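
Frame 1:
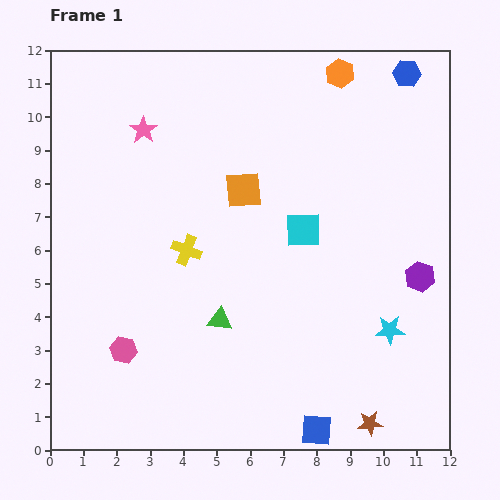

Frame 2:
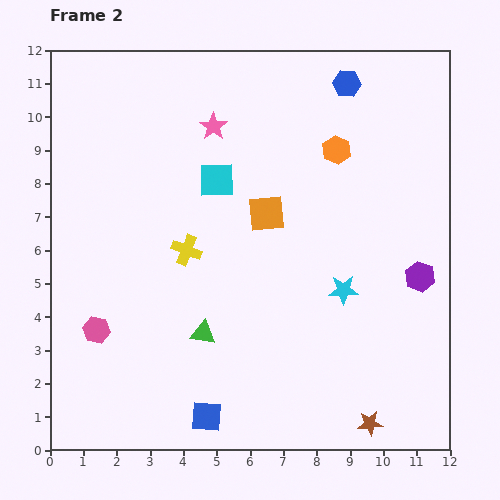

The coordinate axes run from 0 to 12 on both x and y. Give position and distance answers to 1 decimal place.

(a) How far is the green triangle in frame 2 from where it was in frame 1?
0.6

The green triangle moved from (5.1, 3.9) to (4.6, 3.5), a distance of √(0.5² + 0.4²) ≈ 0.6.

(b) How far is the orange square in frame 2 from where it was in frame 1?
1.0

The orange square moved from (5.8, 7.8) to (6.5, 7.1), a distance of √(0.7² + 0.7²) ≈ 1.0.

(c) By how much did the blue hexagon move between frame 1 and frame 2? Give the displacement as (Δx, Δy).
(-1.8, -0.3)

The blue hexagon was at (10.7, 11.3) in frame 1 and (8.9, 11.0) in frame 2.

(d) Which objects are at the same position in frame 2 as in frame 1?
the purple hexagon, the yellow cross, the brown star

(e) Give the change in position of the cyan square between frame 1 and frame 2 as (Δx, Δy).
(-2.6, 1.5)

The cyan square was at (7.6, 6.6) in frame 1 and (5.0, 8.1) in frame 2.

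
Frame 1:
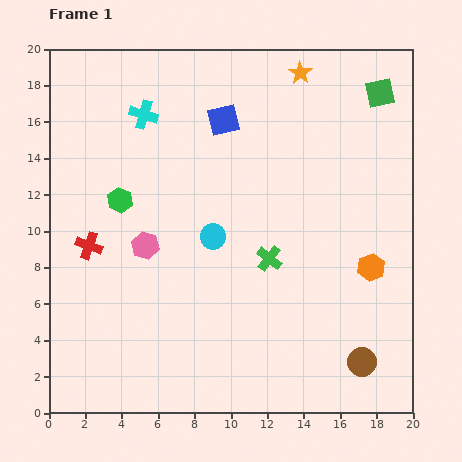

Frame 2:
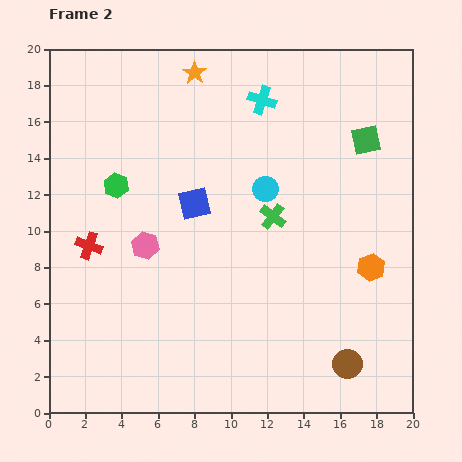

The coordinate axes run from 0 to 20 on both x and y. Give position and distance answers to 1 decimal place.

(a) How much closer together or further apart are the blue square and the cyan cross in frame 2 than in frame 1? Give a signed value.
+2.4

Distance in frame 1: 4.4. Distance in frame 2: 6.8.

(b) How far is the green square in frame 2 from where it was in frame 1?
2.7

The green square moved from (18.2, 17.6) to (17.4, 15.0), a distance of √(0.8² + 2.6²) ≈ 2.7.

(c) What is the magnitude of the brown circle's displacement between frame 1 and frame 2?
0.8

The brown circle moved from (17.2, 2.8) to (16.4, 2.7), a distance of √(0.8² + 0.1²) ≈ 0.8.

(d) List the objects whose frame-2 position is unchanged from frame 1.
the pink hexagon, the orange hexagon, the red cross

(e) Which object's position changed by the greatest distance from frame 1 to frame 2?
the cyan cross

(moved 6.5; next 5.8)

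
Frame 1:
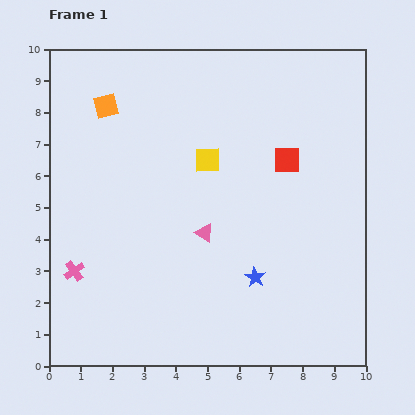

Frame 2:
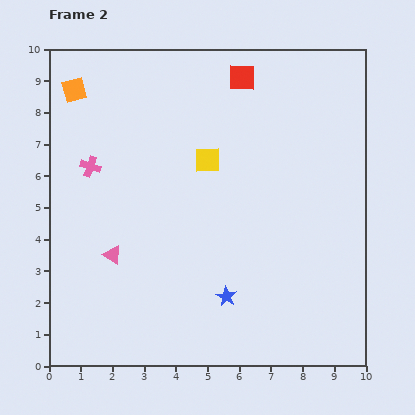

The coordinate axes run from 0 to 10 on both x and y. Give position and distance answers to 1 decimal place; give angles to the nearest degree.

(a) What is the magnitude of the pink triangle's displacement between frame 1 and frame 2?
3.0

The pink triangle moved from (4.9, 4.2) to (2.0, 3.5), a distance of √(2.9² + 0.7²) ≈ 3.0.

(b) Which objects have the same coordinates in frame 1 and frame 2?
the yellow square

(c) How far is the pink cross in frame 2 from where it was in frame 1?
3.3

The pink cross moved from (0.8, 3.0) to (1.3, 6.3), a distance of √(0.5² + 3.3²) ≈ 3.3.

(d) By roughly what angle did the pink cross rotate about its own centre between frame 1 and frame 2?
36° counter-clockwise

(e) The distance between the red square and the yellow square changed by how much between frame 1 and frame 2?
+0.3

Distance in frame 1: 2.5. Distance in frame 2: 2.8.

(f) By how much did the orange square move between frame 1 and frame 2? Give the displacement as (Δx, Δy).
(-1.0, 0.5)

The orange square was at (1.8, 8.2) in frame 1 and (0.8, 8.7) in frame 2.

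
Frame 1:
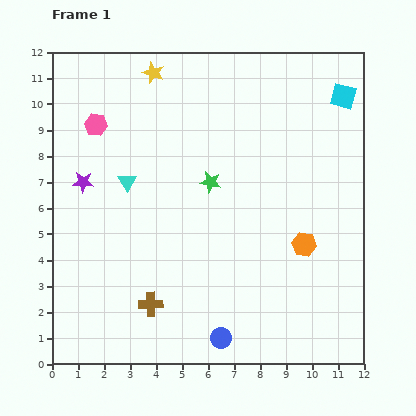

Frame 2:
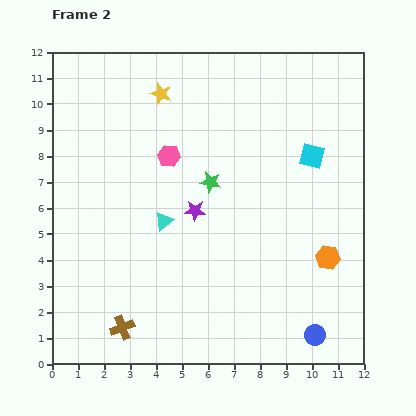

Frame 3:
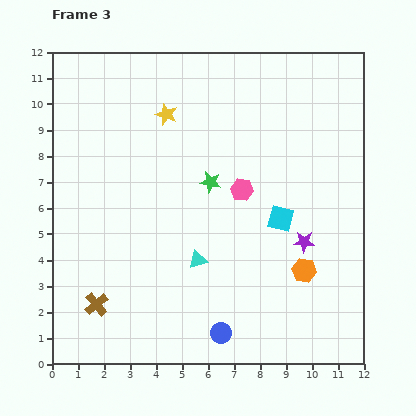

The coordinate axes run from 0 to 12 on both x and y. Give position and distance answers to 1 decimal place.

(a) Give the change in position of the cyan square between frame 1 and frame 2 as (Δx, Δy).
(-1.2, -2.3)

The cyan square was at (11.2, 10.3) in frame 1 and (10.0, 8.0) in frame 2.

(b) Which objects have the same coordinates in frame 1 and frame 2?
the green star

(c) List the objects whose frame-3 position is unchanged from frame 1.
the green star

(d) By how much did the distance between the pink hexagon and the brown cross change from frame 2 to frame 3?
+0.3

Distance in frame 2: 6.8. Distance in frame 3: 7.1.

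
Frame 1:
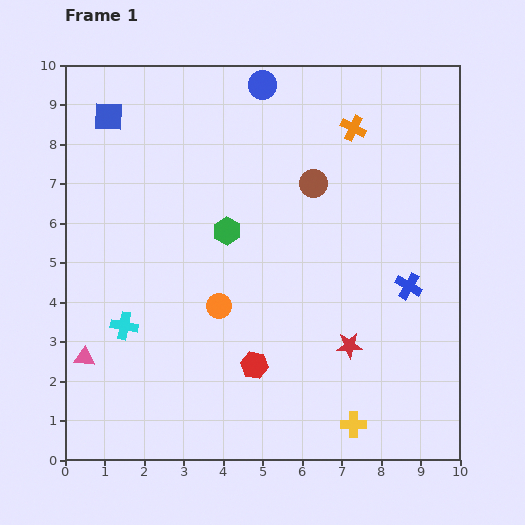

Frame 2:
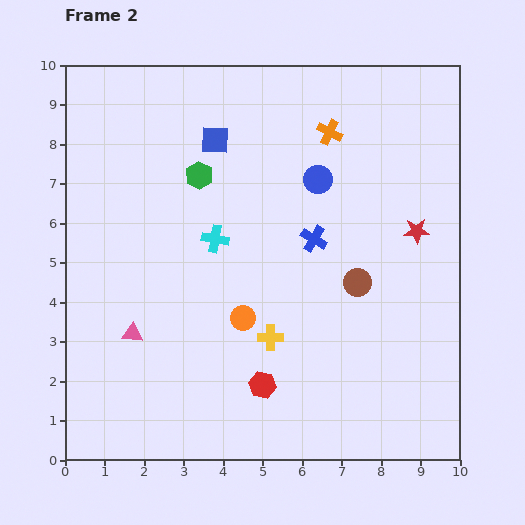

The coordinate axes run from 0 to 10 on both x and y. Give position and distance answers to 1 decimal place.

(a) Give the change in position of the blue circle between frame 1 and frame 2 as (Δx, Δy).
(1.4, -2.4)

The blue circle was at (5.0, 9.5) in frame 1 and (6.4, 7.1) in frame 2.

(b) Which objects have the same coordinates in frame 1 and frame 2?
none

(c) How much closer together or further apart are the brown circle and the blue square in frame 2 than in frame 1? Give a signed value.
-0.4

Distance in frame 1: 5.5. Distance in frame 2: 5.1.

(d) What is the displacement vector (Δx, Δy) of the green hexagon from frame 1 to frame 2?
(-0.7, 1.4)

The green hexagon was at (4.1, 5.8) in frame 1 and (3.4, 7.2) in frame 2.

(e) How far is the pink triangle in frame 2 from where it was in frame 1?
1.3

The pink triangle moved from (0.5, 2.6) to (1.7, 3.2), a distance of √(1.2² + 0.6²) ≈ 1.3.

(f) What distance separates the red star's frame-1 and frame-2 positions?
3.4

The red star moved from (7.2, 2.9) to (8.9, 5.8), a distance of √(1.7² + 2.9²) ≈ 3.4.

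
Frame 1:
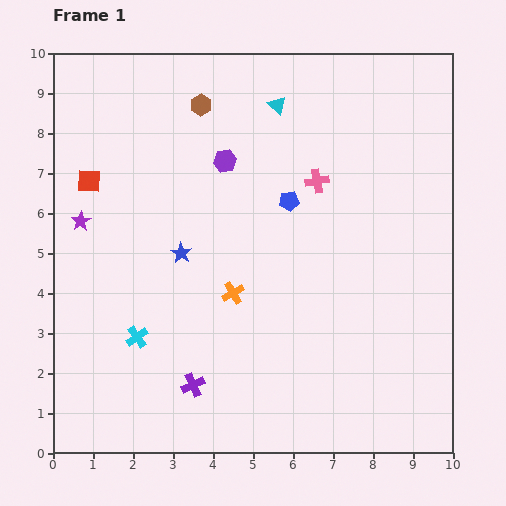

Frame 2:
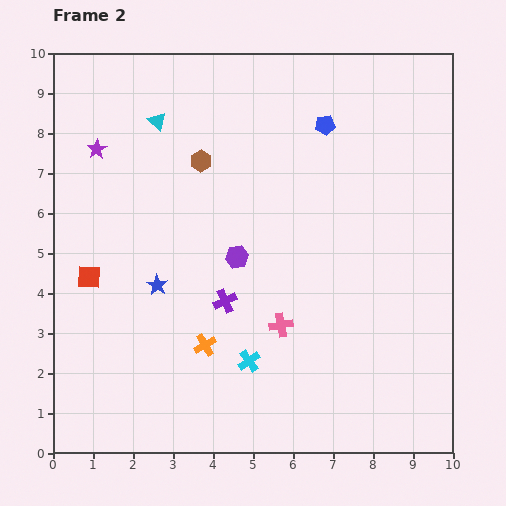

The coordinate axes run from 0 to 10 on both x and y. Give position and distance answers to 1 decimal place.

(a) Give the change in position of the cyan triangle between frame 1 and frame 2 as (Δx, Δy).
(-3.0, -0.4)

The cyan triangle was at (5.6, 8.7) in frame 1 and (2.6, 8.3) in frame 2.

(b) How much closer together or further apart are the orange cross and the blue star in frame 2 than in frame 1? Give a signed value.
+0.3

Distance in frame 1: 1.6. Distance in frame 2: 1.9.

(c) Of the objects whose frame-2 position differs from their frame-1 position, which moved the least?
the blue star

(moved 1.0)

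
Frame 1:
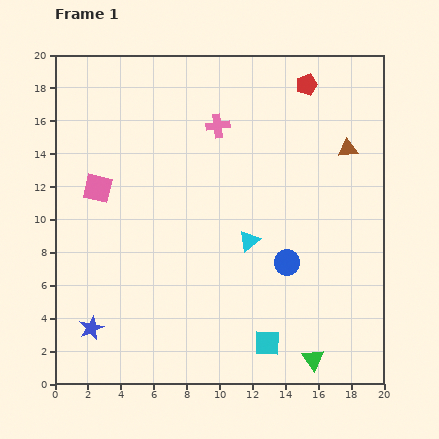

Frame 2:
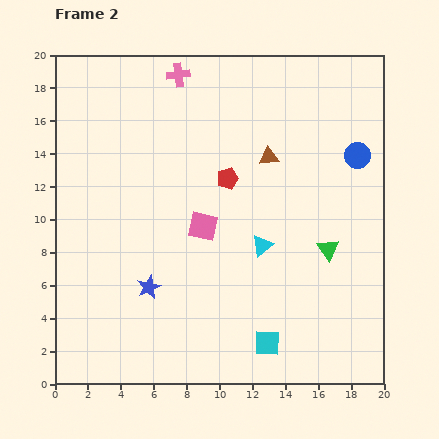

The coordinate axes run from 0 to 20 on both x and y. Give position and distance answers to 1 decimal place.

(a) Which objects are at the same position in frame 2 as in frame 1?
the cyan square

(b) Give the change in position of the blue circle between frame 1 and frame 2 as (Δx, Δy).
(4.3, 6.5)

The blue circle was at (14.1, 7.4) in frame 1 and (18.4, 13.9) in frame 2.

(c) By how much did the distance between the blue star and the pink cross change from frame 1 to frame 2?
-1.5

Distance in frame 1: 14.5. Distance in frame 2: 13.0.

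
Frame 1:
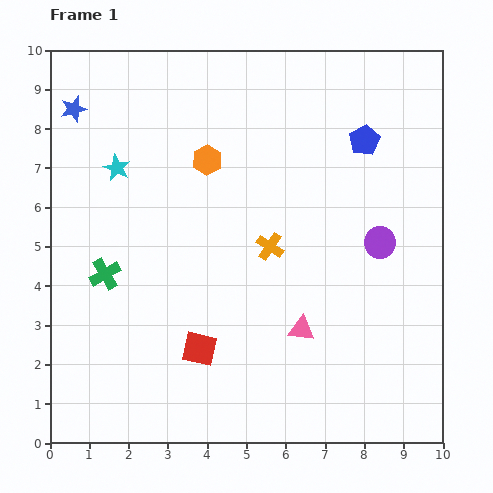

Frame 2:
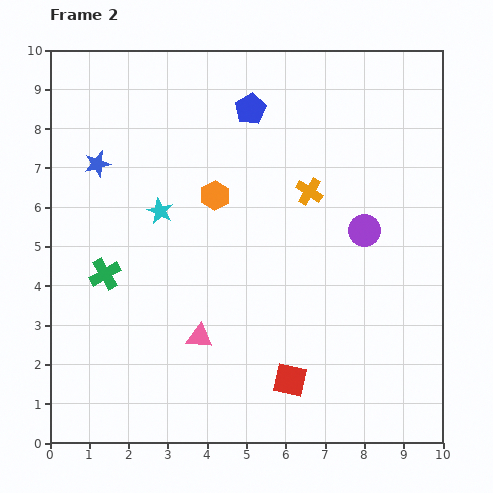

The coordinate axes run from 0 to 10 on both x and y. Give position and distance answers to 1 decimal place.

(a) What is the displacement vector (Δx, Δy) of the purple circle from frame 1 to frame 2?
(-0.4, 0.3)

The purple circle was at (8.4, 5.1) in frame 1 and (8.0, 5.4) in frame 2.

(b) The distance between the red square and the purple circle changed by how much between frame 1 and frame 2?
-1.1

Distance in frame 1: 5.3. Distance in frame 2: 4.2.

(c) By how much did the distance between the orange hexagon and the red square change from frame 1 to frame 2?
+0.3

Distance in frame 1: 4.8. Distance in frame 2: 5.1.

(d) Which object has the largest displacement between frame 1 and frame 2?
the blue pentagon

(moved 3.0; next 2.6)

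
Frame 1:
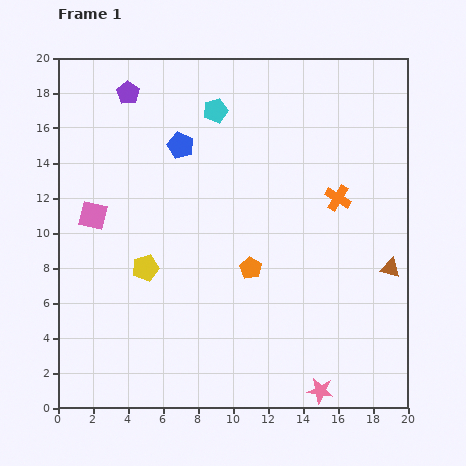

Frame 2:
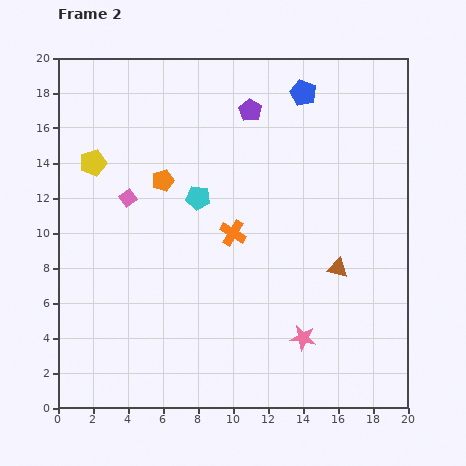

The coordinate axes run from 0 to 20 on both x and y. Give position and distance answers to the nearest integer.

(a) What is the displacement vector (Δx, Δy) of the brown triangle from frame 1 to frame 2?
(-3, 0)

The brown triangle was at (19, 8) in frame 1 and (16, 8) in frame 2.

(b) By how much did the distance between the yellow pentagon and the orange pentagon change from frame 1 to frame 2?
-2

Distance in frame 1: 6. Distance in frame 2: 4.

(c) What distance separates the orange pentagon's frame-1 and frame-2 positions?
7

The orange pentagon moved from (11, 8) to (6, 13), a distance of √(5² + 5²) ≈ 7.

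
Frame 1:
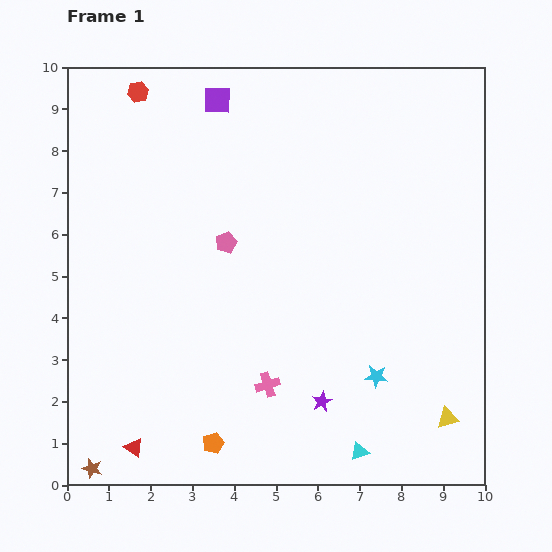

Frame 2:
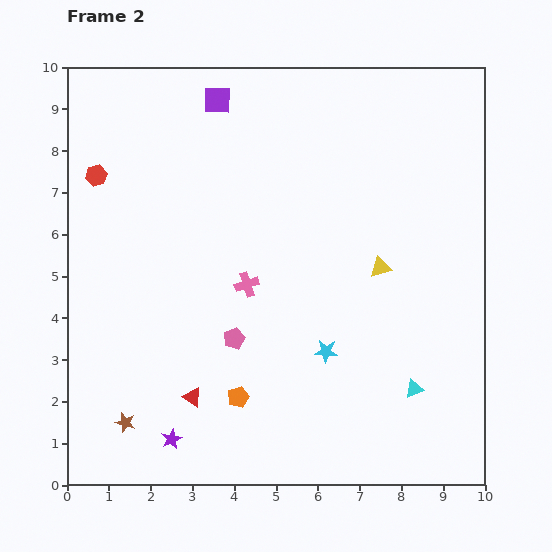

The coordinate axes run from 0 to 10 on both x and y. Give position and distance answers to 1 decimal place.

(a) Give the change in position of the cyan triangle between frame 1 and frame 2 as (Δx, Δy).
(1.3, 1.5)

The cyan triangle was at (7.0, 0.8) in frame 1 and (8.3, 2.3) in frame 2.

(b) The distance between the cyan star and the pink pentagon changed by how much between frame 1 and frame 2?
-2.6

Distance in frame 1: 4.8. Distance in frame 2: 2.2.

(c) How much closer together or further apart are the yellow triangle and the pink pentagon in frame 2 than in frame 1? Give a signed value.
-2.9

Distance in frame 1: 6.8. Distance in frame 2: 3.9.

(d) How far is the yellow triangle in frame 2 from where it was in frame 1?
3.9

The yellow triangle moved from (9.1, 1.6) to (7.5, 5.2), a distance of √(1.6² + 3.6²) ≈ 3.9.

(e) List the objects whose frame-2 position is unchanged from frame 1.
the purple square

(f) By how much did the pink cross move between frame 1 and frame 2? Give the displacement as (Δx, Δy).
(-0.5, 2.4)

The pink cross was at (4.8, 2.4) in frame 1 and (4.3, 4.8) in frame 2.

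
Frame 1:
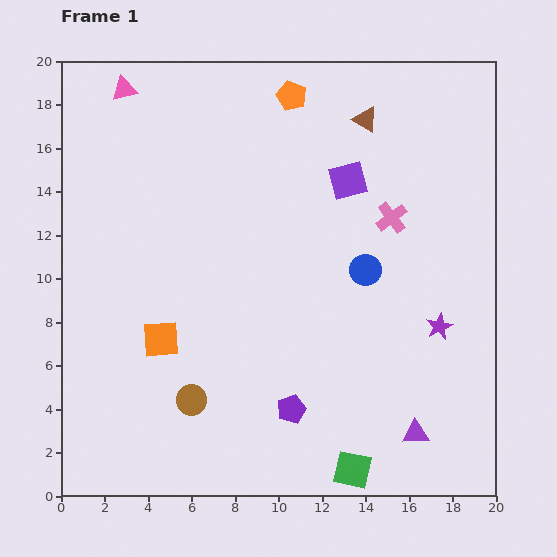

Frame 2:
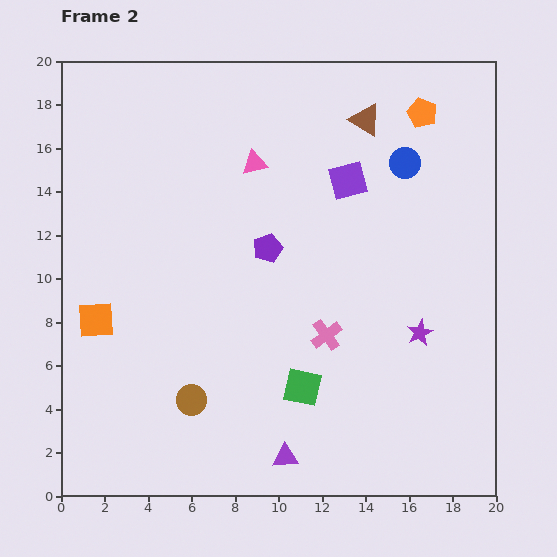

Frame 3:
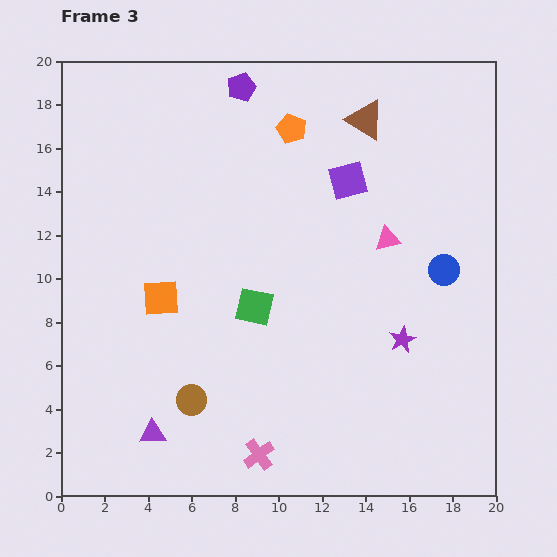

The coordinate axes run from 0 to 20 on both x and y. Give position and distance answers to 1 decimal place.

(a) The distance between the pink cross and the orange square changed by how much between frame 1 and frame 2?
-1.4

Distance in frame 1: 12.0. Distance in frame 2: 10.6.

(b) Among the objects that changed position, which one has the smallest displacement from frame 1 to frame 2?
the purple star

(moved 0.9)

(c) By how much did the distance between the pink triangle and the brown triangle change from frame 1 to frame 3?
-5.6

Distance in frame 1: 11.2. Distance in frame 3: 5.6.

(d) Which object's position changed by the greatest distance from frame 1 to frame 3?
the purple pentagon

(moved 15.0; next 13.9)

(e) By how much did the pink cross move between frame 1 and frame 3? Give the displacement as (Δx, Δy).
(-6.1, -10.9)

The pink cross was at (15.2, 12.8) in frame 1 and (9.1, 1.9) in frame 3.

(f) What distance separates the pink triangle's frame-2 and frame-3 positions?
7.0

The pink triangle moved from (8.9, 15.3) to (15.0, 11.8), a distance of √(6.1² + 3.5²) ≈ 7.0.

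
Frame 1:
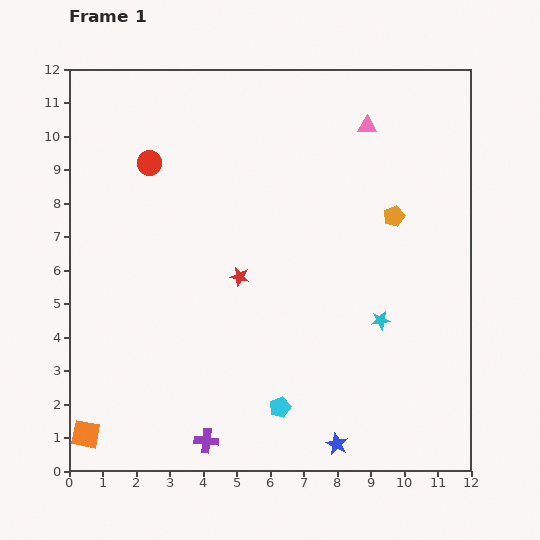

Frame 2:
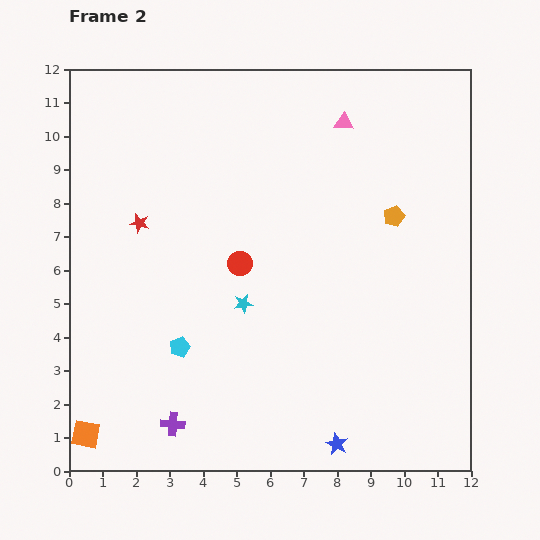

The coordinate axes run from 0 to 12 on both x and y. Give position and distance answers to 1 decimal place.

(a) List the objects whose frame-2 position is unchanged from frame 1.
the orange pentagon, the blue star, the orange square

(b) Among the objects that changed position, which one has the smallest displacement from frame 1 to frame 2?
the pink triangle

(moved 0.7)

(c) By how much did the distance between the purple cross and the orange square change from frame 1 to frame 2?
-1.0

Distance in frame 1: 3.6. Distance in frame 2: 2.6.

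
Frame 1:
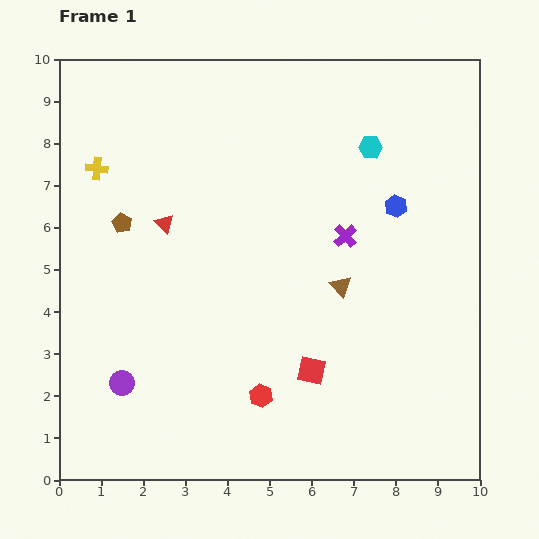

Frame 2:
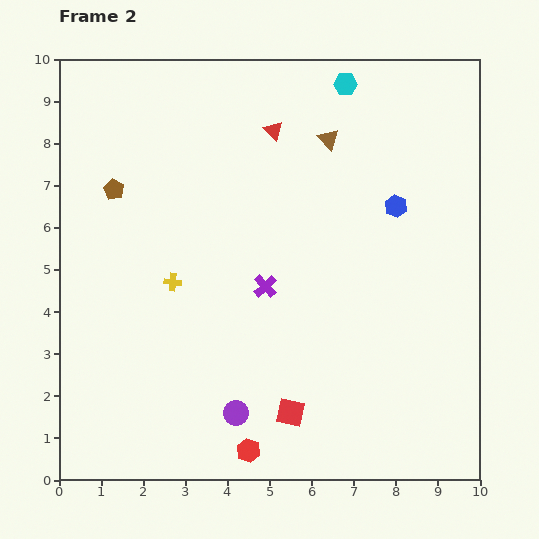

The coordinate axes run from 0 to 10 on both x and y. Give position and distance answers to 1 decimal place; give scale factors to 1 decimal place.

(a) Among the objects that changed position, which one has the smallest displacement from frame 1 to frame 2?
the brown pentagon

(moved 0.8)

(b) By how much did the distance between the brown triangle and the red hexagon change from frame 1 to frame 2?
+4.4

Distance in frame 1: 3.2. Distance in frame 2: 7.6.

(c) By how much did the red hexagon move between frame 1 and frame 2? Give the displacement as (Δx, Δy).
(-0.3, -1.3)

The red hexagon was at (4.8, 2.0) in frame 1 and (4.5, 0.7) in frame 2.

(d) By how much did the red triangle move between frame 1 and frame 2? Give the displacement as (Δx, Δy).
(2.6, 2.2)

The red triangle was at (2.5, 6.1) in frame 1 and (5.1, 8.3) in frame 2.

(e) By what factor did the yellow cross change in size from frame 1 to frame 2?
0.8×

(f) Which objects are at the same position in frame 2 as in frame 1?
the blue hexagon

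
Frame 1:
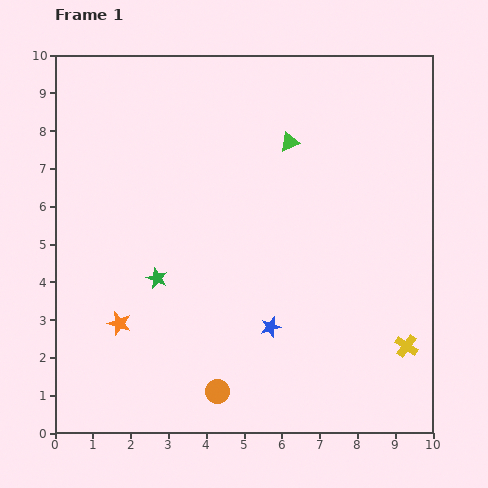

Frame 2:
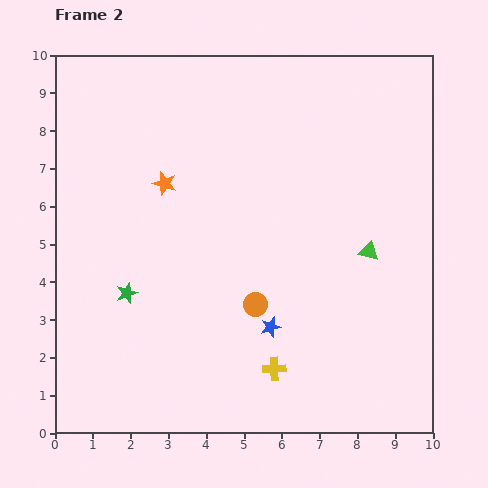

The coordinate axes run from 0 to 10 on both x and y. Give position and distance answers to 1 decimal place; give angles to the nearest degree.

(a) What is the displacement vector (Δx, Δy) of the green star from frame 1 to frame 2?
(-0.8, -0.4)

The green star was at (2.7, 4.1) in frame 1 and (1.9, 3.7) in frame 2.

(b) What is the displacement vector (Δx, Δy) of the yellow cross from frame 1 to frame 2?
(-3.5, -0.6)

The yellow cross was at (9.3, 2.3) in frame 1 and (5.8, 1.7) in frame 2.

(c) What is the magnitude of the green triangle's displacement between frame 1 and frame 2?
3.6

The green triangle moved from (6.2, 7.7) to (8.3, 4.8), a distance of √(2.1² + 2.9²) ≈ 3.6.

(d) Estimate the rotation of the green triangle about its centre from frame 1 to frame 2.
35° clockwise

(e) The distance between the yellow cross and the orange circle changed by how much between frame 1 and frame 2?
-3.3

Distance in frame 1: 5.1. Distance in frame 2: 1.8.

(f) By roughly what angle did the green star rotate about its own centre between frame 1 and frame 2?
30° clockwise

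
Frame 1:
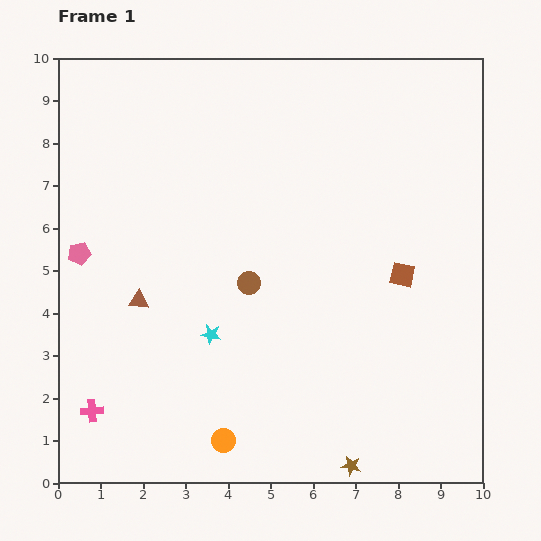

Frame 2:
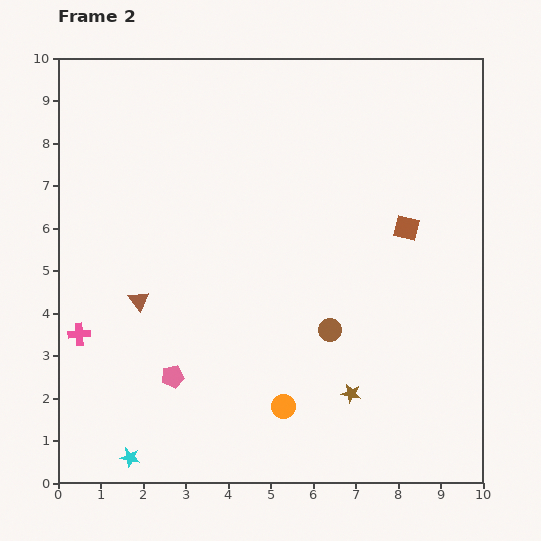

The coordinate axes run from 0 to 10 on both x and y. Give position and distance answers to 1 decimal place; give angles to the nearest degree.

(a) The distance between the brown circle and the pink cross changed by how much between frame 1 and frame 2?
+1.1

Distance in frame 1: 4.8. Distance in frame 2: 5.9.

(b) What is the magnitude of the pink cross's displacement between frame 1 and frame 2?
1.8

The pink cross moved from (0.8, 1.7) to (0.5, 3.5), a distance of √(0.3² + 1.8²) ≈ 1.8.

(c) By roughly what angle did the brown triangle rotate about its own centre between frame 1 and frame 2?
49° clockwise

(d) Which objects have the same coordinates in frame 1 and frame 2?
the brown triangle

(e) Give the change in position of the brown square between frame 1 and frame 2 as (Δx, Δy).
(0.1, 1.1)

The brown square was at (8.1, 4.9) in frame 1 and (8.2, 6.0) in frame 2.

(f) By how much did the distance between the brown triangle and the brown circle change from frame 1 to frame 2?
+2.0

Distance in frame 1: 2.6. Distance in frame 2: 4.6.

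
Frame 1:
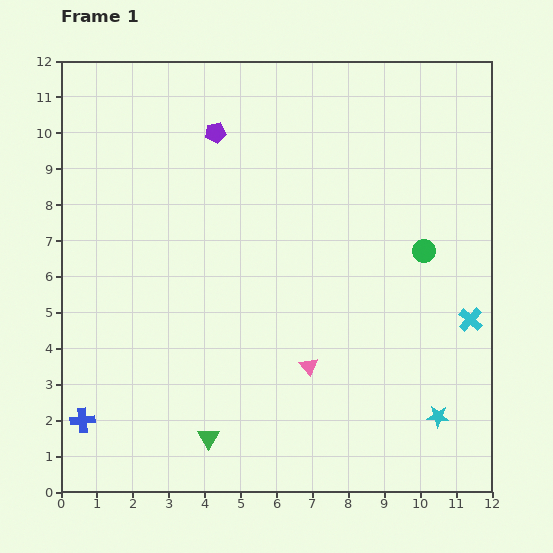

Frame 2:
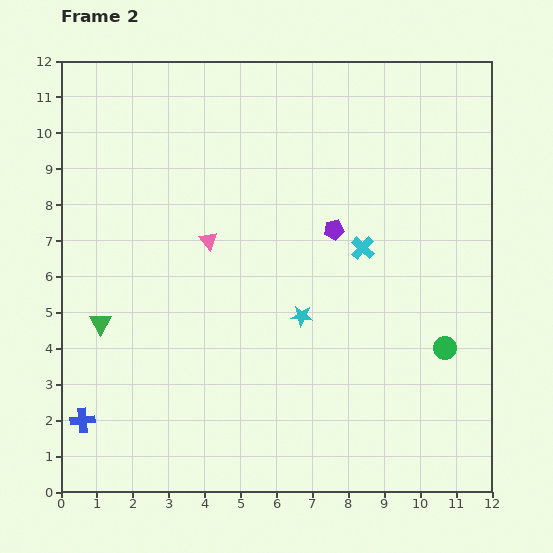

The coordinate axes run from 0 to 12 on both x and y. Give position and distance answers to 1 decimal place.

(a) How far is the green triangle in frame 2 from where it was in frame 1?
4.4

The green triangle moved from (4.1, 1.5) to (1.1, 4.7), a distance of √(3.0² + 3.2²) ≈ 4.4.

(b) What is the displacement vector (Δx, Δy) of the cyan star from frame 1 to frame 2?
(-3.8, 2.8)

The cyan star was at (10.5, 2.1) in frame 1 and (6.7, 4.9) in frame 2.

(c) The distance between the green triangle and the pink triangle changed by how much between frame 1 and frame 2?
+0.4

Distance in frame 1: 3.4. Distance in frame 2: 3.8.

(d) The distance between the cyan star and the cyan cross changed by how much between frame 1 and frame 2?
-0.3

Distance in frame 1: 2.8. Distance in frame 2: 2.5.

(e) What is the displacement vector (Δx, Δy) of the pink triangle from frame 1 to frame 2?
(-2.8, 3.5)

The pink triangle was at (6.9, 3.5) in frame 1 and (4.1, 7.0) in frame 2.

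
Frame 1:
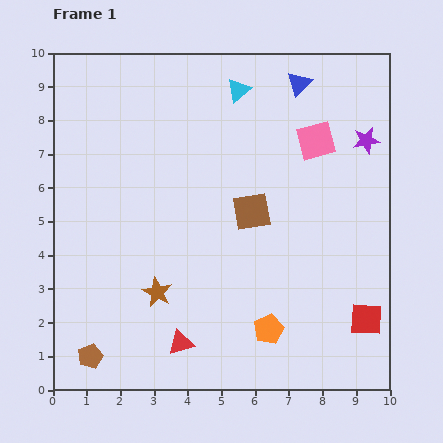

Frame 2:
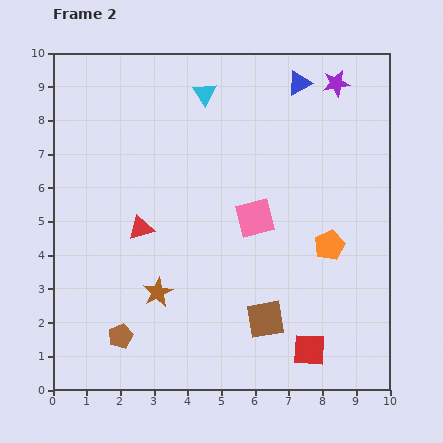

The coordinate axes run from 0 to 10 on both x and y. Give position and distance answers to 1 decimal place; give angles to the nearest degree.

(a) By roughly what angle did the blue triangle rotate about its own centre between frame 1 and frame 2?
19° clockwise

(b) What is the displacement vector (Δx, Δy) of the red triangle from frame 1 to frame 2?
(-1.2, 3.4)

The red triangle was at (3.8, 1.4) in frame 1 and (2.6, 4.8) in frame 2.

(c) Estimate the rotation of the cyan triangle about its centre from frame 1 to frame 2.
22° counter-clockwise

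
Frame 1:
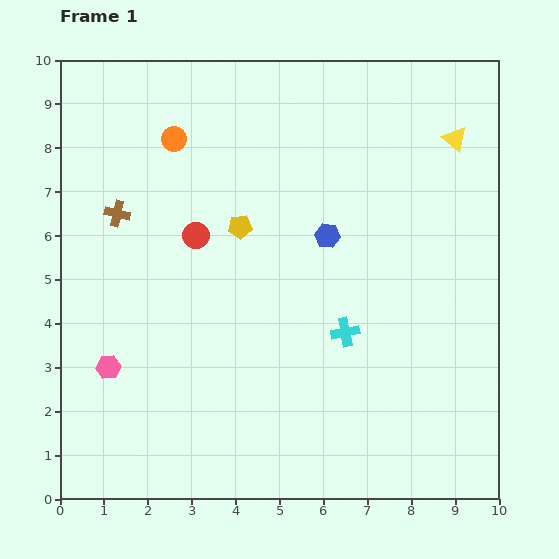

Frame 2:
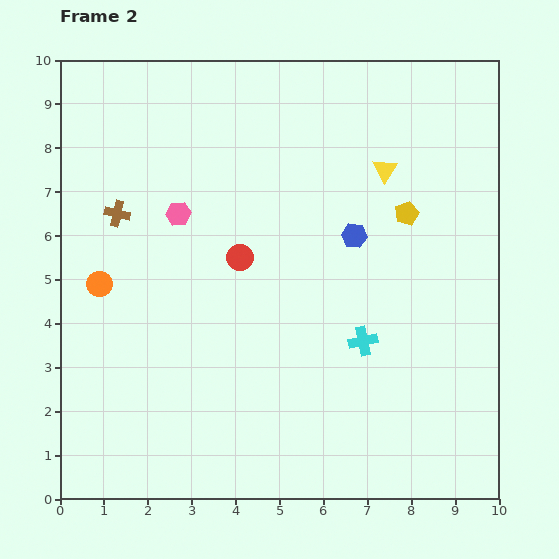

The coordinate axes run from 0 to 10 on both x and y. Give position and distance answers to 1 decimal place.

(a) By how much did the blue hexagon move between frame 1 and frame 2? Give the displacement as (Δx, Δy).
(0.6, 0.0)

The blue hexagon was at (6.1, 6.0) in frame 1 and (6.7, 6.0) in frame 2.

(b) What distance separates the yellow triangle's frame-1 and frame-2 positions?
1.7

The yellow triangle moved from (9.0, 8.2) to (7.4, 7.5), a distance of √(1.6² + 0.7²) ≈ 1.7.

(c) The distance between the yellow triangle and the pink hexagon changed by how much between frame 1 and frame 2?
-4.7

Distance in frame 1: 9.5. Distance in frame 2: 4.8.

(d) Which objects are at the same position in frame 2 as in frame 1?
the brown cross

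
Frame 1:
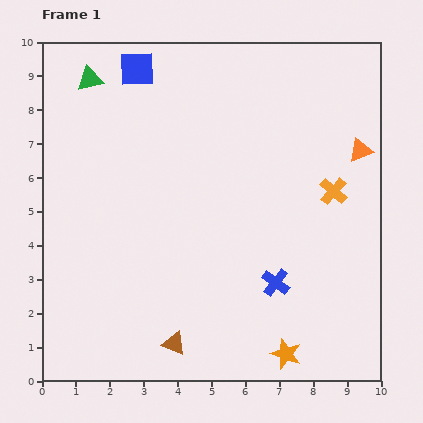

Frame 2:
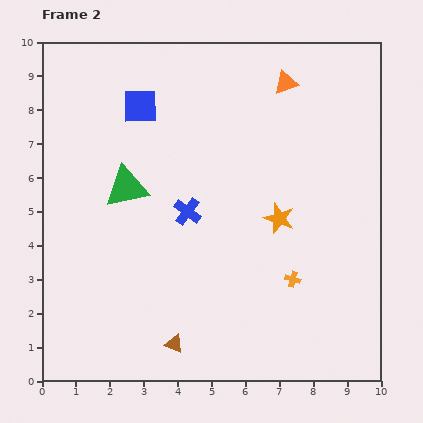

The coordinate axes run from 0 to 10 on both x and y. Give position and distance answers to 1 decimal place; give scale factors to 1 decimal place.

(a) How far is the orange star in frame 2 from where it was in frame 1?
4.0

The orange star moved from (7.2, 0.8) to (7.0, 4.8), a distance of √(0.2² + 4.0²) ≈ 4.0.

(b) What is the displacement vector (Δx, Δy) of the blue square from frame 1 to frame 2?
(0.1, -1.1)

The blue square was at (2.8, 9.2) in frame 1 and (2.9, 8.1) in frame 2.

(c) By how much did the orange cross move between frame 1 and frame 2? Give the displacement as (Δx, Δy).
(-1.2, -2.6)

The orange cross was at (8.6, 5.6) in frame 1 and (7.4, 3.0) in frame 2.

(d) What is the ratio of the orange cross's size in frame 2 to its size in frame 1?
0.6×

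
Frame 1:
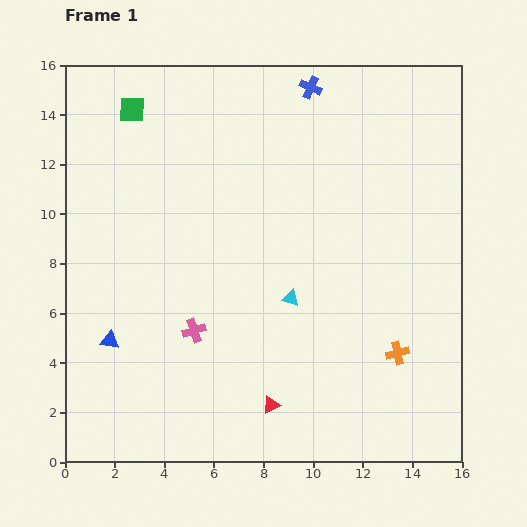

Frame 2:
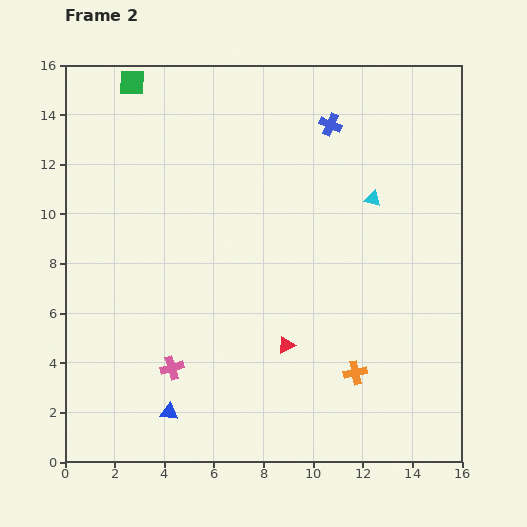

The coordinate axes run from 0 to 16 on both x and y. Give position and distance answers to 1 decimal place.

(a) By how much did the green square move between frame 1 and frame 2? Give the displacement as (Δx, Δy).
(0.0, 1.1)

The green square was at (2.7, 14.2) in frame 1 and (2.7, 15.3) in frame 2.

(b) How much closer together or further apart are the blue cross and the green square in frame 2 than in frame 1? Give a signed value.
+0.9

Distance in frame 1: 7.3. Distance in frame 2: 8.2.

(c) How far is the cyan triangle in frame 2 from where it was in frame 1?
5.2

The cyan triangle moved from (9.1, 6.6) to (12.4, 10.6), a distance of √(3.3² + 4.0²) ≈ 5.2.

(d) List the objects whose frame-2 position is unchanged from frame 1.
none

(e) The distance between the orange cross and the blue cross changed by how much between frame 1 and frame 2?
-1.3

Distance in frame 1: 11.3. Distance in frame 2: 10.0.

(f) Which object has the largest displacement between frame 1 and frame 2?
the cyan triangle

(moved 5.2; next 3.8)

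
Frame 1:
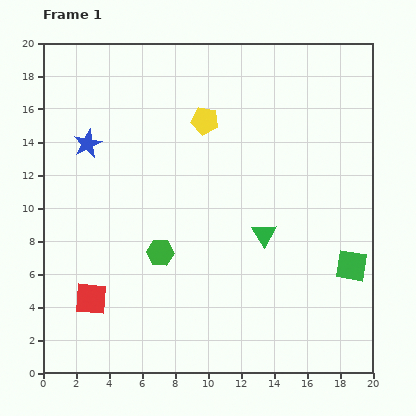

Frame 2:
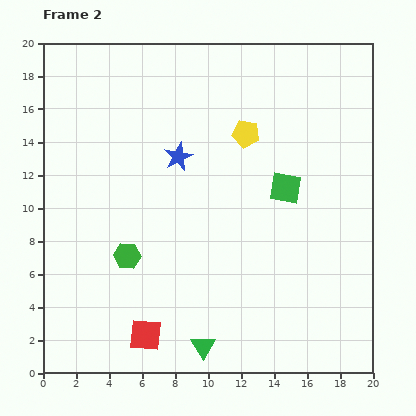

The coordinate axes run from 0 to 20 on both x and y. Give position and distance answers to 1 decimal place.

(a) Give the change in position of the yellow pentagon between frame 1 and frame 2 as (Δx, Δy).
(2.5, -0.8)

The yellow pentagon was at (9.8, 15.3) in frame 1 and (12.3, 14.5) in frame 2.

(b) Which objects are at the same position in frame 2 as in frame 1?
none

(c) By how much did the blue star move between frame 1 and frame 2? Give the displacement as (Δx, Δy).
(5.5, -0.8)

The blue star was at (2.7, 13.9) in frame 1 and (8.2, 13.1) in frame 2.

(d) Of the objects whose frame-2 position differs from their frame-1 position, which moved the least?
the green hexagon

(moved 2.0)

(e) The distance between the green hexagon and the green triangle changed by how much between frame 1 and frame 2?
+0.8

Distance in frame 1: 6.4. Distance in frame 2: 7.2.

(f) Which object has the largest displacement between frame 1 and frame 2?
the green triangle

(moved 7.7; next 6.2)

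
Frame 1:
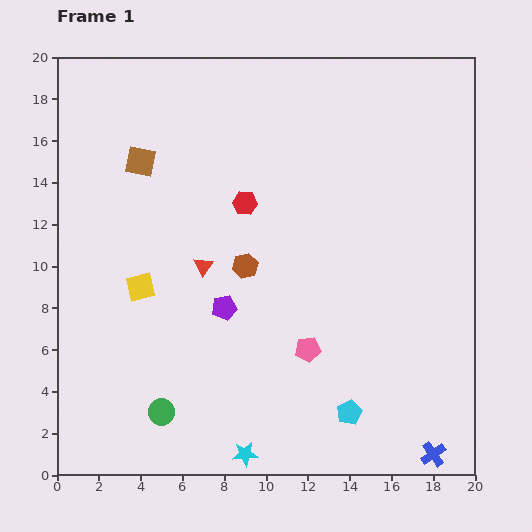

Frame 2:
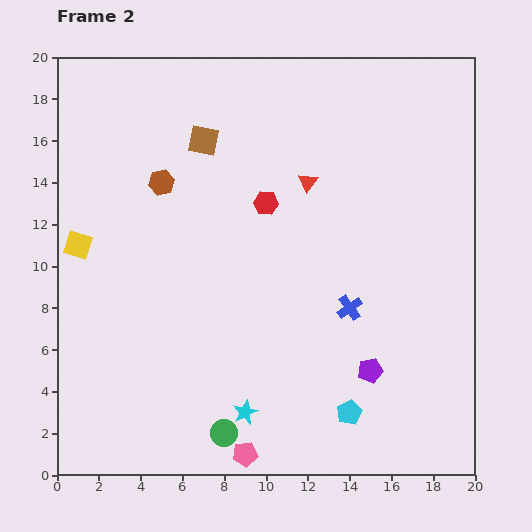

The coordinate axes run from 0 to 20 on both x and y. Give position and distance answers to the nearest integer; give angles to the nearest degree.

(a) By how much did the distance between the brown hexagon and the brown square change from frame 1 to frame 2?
-4

Distance in frame 1: 7. Distance in frame 2: 3.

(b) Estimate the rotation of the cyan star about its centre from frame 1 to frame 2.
20° counter-clockwise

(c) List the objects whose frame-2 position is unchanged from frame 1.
the cyan pentagon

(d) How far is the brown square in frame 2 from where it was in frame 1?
3

The brown square moved from (4, 15) to (7, 16), a distance of √(3² + 1²) ≈ 3.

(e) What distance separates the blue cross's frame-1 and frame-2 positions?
8

The blue cross moved from (18, 1) to (14, 8), a distance of √(4² + 7²) ≈ 8.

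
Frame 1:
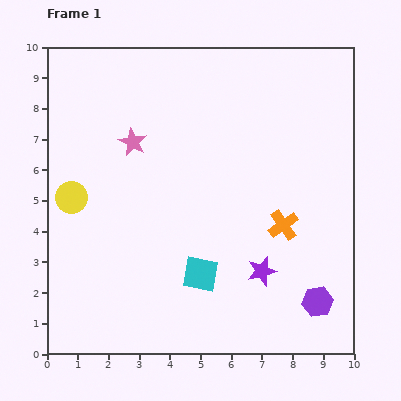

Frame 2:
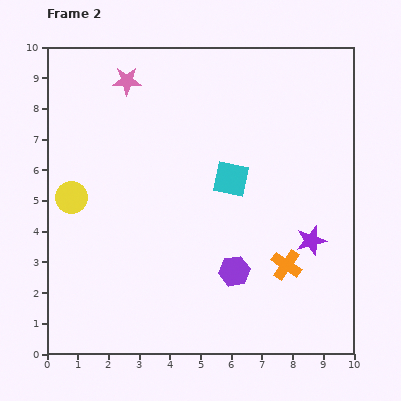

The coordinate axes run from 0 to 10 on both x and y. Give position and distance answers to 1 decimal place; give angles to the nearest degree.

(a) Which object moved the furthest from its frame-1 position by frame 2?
the cyan square

(moved 3.3; next 2.9)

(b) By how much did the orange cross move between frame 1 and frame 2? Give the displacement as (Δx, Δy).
(0.1, -1.3)

The orange cross was at (7.7, 4.2) in frame 1 and (7.8, 2.9) in frame 2.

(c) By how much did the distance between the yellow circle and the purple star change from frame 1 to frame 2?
+1.3

Distance in frame 1: 6.6. Distance in frame 2: 7.9.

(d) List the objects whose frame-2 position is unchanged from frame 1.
the yellow circle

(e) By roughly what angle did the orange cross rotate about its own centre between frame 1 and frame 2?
20° counter-clockwise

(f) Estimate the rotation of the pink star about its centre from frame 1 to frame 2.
26° counter-clockwise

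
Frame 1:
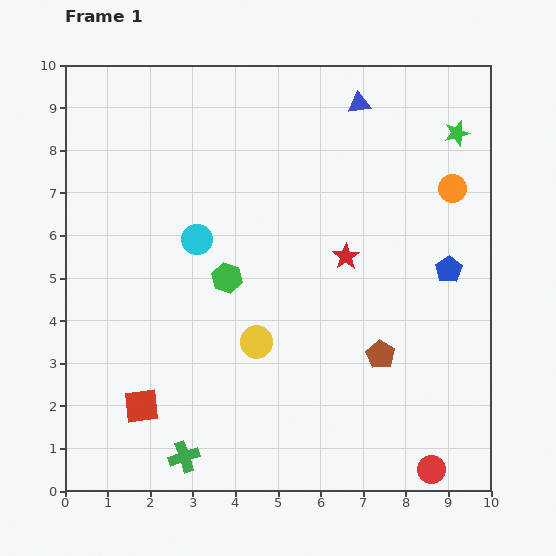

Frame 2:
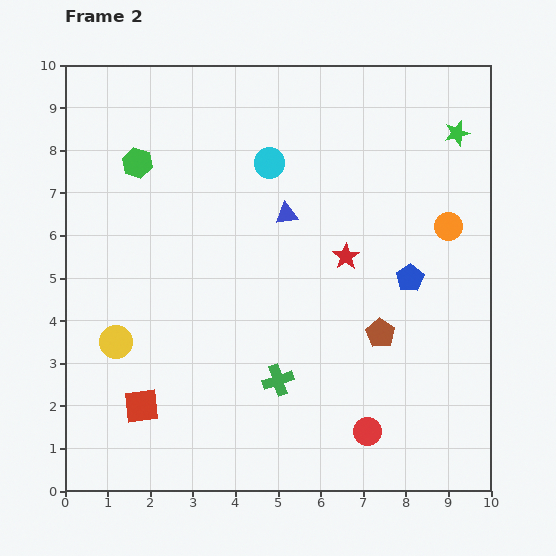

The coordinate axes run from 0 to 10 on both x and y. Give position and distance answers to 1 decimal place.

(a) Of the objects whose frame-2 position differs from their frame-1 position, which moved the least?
the brown pentagon

(moved 0.5)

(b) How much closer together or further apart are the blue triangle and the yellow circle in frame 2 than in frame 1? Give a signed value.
-1.1

Distance in frame 1: 6.1. Distance in frame 2: 5.0.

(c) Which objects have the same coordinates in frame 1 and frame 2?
the red square, the red star, the green star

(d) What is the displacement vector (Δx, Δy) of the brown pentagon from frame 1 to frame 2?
(0.0, 0.5)

The brown pentagon was at (7.4, 3.2) in frame 1 and (7.4, 3.7) in frame 2.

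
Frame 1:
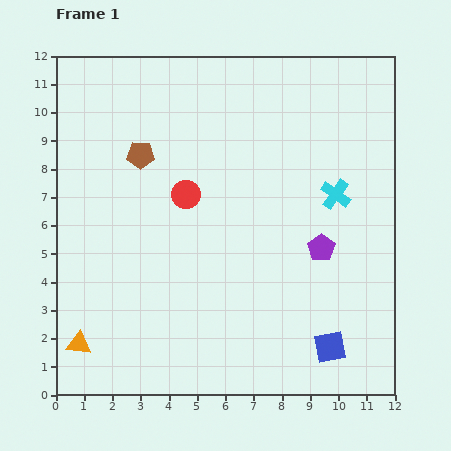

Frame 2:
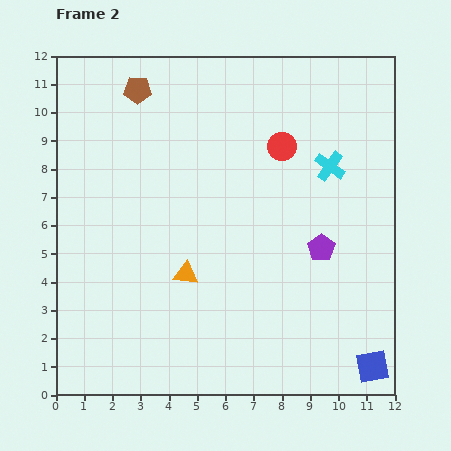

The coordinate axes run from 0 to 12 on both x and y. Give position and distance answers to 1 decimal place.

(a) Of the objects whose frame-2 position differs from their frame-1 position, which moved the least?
the cyan cross

(moved 1.0)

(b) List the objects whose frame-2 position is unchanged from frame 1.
the purple pentagon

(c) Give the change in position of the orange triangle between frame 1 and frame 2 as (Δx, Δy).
(3.8, 2.5)

The orange triangle was at (0.8, 1.8) in frame 1 and (4.6, 4.3) in frame 2.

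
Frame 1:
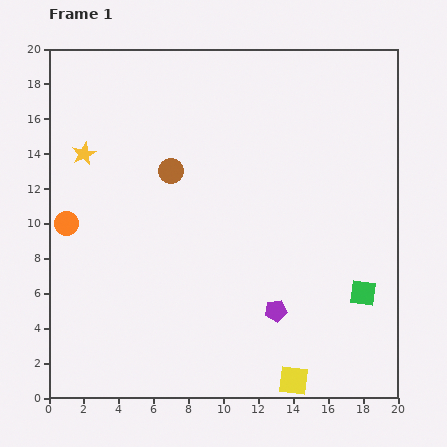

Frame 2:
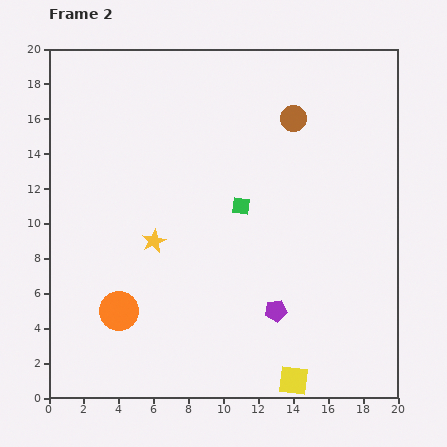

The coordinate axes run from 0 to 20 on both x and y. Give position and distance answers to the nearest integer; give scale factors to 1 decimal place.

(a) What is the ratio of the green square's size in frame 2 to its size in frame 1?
0.7×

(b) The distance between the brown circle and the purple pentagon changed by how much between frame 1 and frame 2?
+1

Distance in frame 1: 10. Distance in frame 2: 11.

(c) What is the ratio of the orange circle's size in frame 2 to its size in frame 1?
1.7×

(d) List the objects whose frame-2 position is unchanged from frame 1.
the yellow square, the purple pentagon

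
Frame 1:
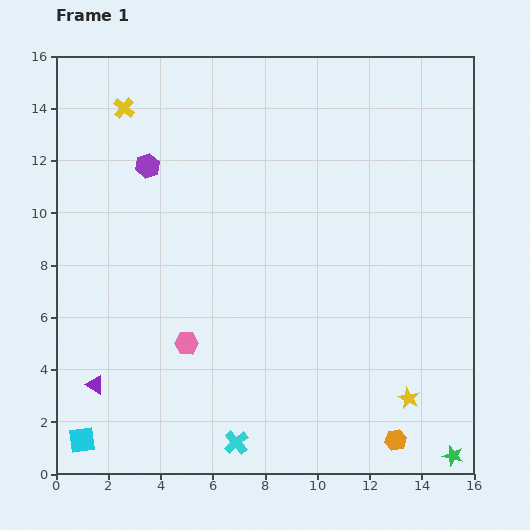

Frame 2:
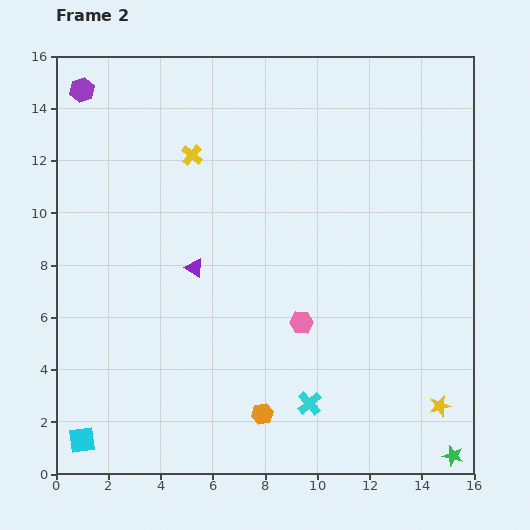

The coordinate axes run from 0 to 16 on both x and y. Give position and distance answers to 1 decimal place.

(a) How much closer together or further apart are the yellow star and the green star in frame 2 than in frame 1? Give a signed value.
-0.8

Distance in frame 1: 2.8. Distance in frame 2: 2.0.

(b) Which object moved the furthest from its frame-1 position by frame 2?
the purple triangle

(moved 5.9; next 5.2)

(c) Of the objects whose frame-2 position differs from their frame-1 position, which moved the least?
the yellow star

(moved 1.2)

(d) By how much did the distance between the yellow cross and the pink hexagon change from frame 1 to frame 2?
-1.6

Distance in frame 1: 9.3. Distance in frame 2: 7.7.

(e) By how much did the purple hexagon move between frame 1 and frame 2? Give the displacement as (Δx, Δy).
(-2.5, 2.9)

The purple hexagon was at (3.5, 11.8) in frame 1 and (1.0, 14.7) in frame 2.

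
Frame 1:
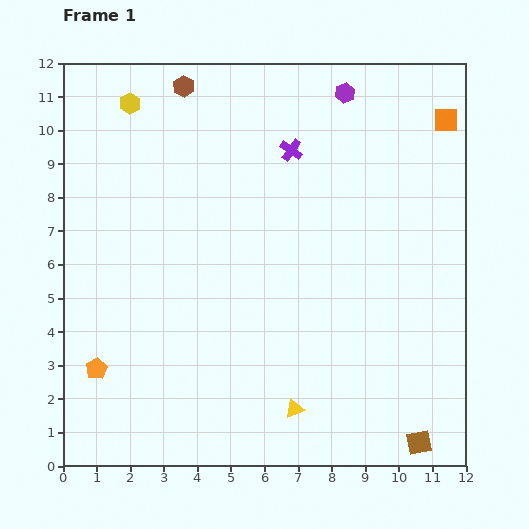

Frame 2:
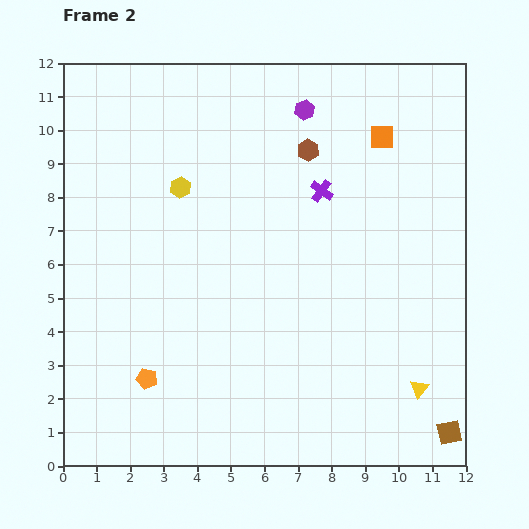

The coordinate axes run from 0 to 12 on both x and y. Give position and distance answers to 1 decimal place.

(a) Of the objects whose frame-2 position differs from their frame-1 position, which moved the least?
the brown square

(moved 0.9)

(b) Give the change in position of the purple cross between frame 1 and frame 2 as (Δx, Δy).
(0.9, -1.2)

The purple cross was at (6.8, 9.4) in frame 1 and (7.7, 8.2) in frame 2.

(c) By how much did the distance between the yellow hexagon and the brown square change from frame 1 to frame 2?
-2.5

Distance in frame 1: 13.3. Distance in frame 2: 10.8.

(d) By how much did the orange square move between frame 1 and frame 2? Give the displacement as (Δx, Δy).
(-1.9, -0.5)

The orange square was at (11.4, 10.3) in frame 1 and (9.5, 9.8) in frame 2.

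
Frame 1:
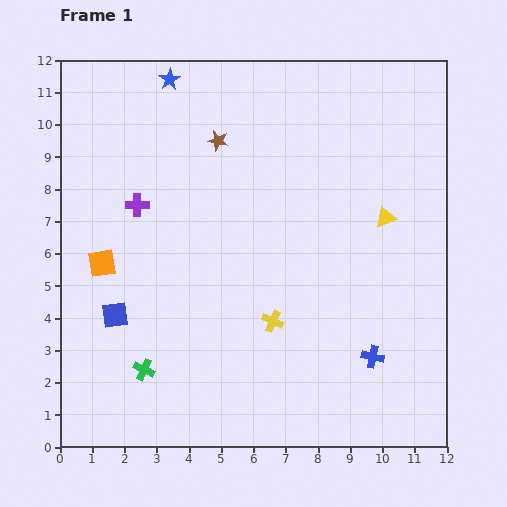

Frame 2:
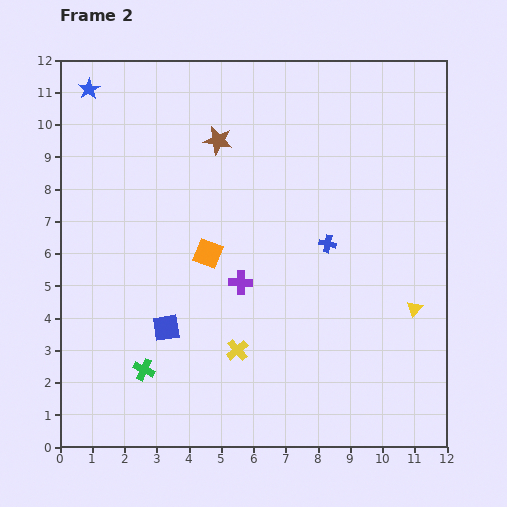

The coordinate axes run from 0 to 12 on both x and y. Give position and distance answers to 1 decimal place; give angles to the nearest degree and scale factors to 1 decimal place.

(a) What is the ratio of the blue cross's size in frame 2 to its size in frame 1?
0.8×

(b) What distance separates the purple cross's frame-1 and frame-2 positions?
4.0

The purple cross moved from (2.4, 7.5) to (5.6, 5.1), a distance of √(3.2² + 2.4²) ≈ 4.0.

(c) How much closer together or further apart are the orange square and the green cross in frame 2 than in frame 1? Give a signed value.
+0.6

Distance in frame 1: 3.5. Distance in frame 2: 4.1.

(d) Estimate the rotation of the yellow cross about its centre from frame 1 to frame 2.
27° clockwise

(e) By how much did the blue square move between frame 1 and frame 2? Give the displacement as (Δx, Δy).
(1.6, -0.4)

The blue square was at (1.7, 4.1) in frame 1 and (3.3, 3.7) in frame 2.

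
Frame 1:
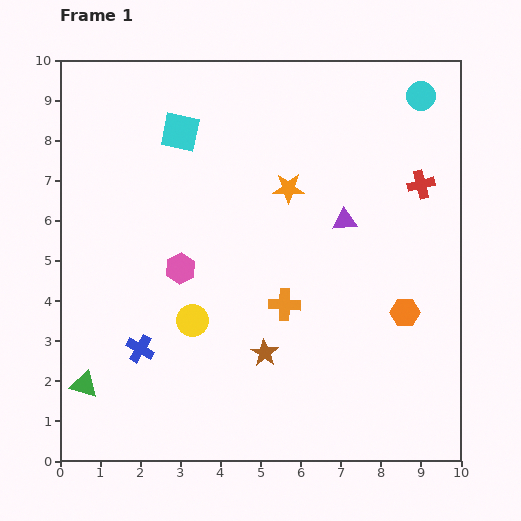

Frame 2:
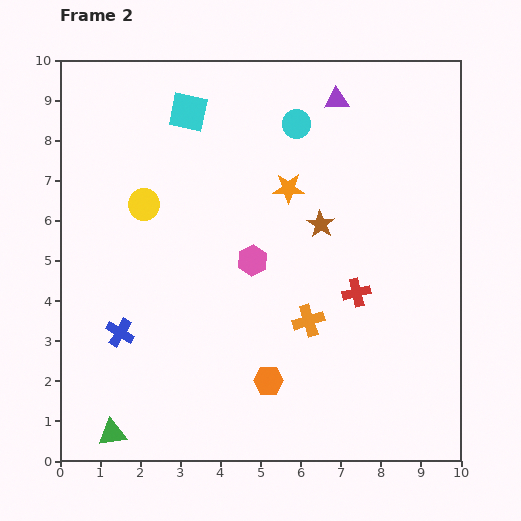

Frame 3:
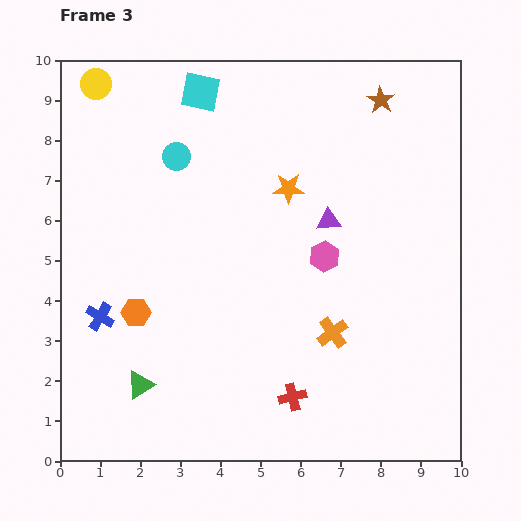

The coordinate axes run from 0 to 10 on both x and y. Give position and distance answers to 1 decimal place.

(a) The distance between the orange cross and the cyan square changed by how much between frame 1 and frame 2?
+1.0

Distance in frame 1: 5.0. Distance in frame 2: 6.0.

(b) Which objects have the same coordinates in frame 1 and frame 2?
the orange star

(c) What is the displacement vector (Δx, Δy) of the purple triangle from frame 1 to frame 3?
(-0.4, 0.0)

The purple triangle was at (7.1, 6.0) in frame 1 and (6.7, 6.0) in frame 3.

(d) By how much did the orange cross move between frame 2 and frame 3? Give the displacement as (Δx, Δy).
(0.6, -0.3)

The orange cross was at (6.2, 3.5) in frame 2 and (6.8, 3.2) in frame 3.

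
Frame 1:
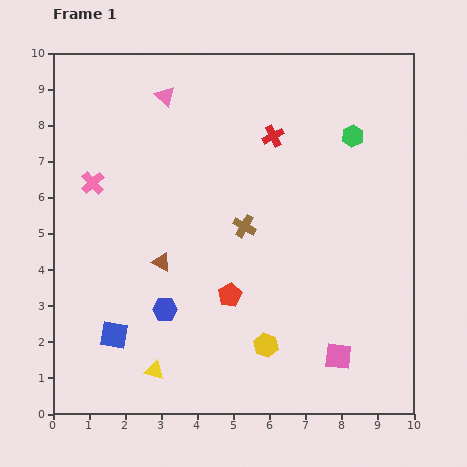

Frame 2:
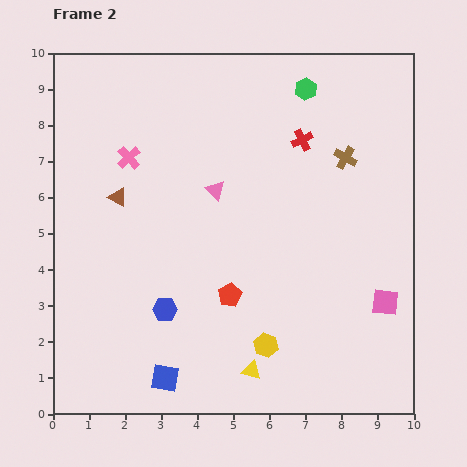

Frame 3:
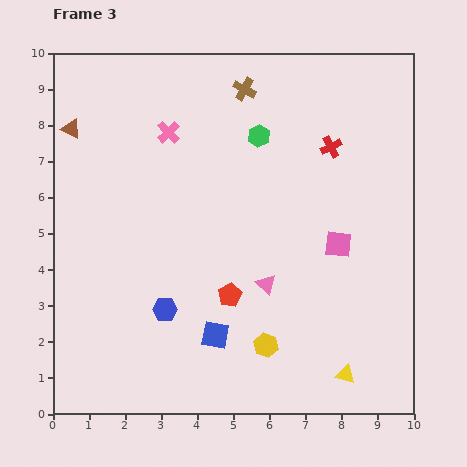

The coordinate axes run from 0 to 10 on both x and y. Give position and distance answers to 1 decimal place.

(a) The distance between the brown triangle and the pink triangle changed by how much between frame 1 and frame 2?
-1.9

Distance in frame 1: 4.6. Distance in frame 2: 2.7.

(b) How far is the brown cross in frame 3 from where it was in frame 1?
3.8

The brown cross moved from (5.3, 5.2) to (5.3, 9.0), a distance of √(0.0² + 3.8²) ≈ 3.8.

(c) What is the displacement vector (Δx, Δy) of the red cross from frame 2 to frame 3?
(0.8, -0.2)

The red cross was at (6.9, 7.6) in frame 2 and (7.7, 7.4) in frame 3.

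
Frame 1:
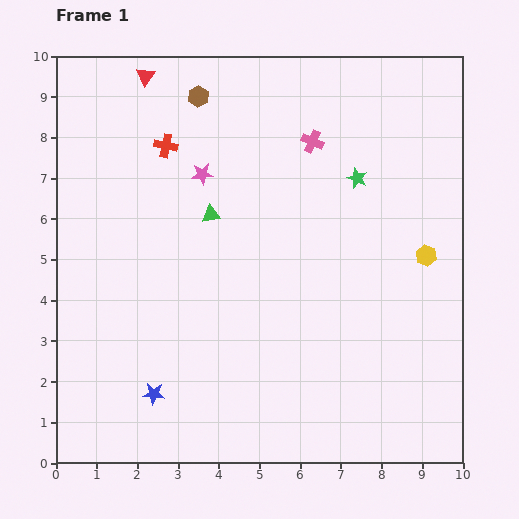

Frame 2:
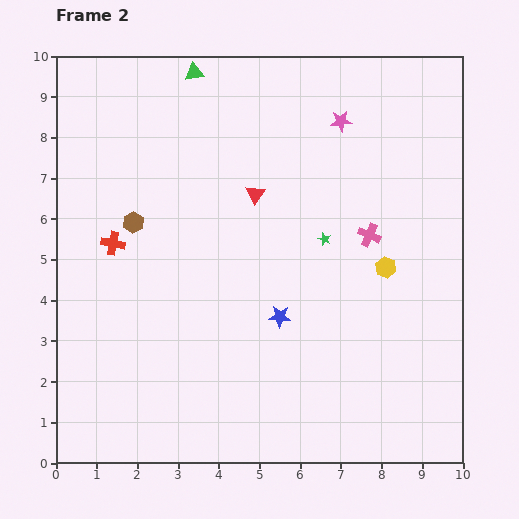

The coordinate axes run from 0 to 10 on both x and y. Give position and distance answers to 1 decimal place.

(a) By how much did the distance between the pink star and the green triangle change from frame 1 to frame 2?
+2.8

Distance in frame 1: 1.0. Distance in frame 2: 3.8.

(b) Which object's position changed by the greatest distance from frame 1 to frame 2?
the red triangle

(moved 4.0; next 3.6)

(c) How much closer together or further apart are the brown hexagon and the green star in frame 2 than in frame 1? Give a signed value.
+0.3

Distance in frame 1: 4.4. Distance in frame 2: 4.7.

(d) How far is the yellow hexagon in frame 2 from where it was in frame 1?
1.0

The yellow hexagon moved from (9.1, 5.1) to (8.1, 4.8), a distance of √(1.0² + 0.3²) ≈ 1.0.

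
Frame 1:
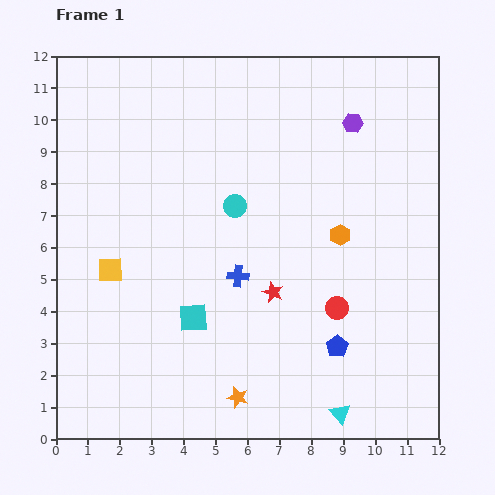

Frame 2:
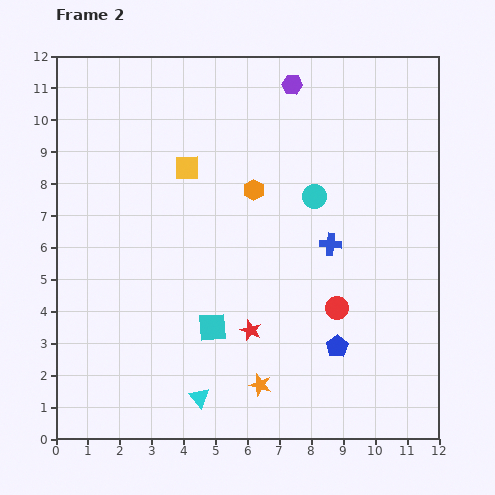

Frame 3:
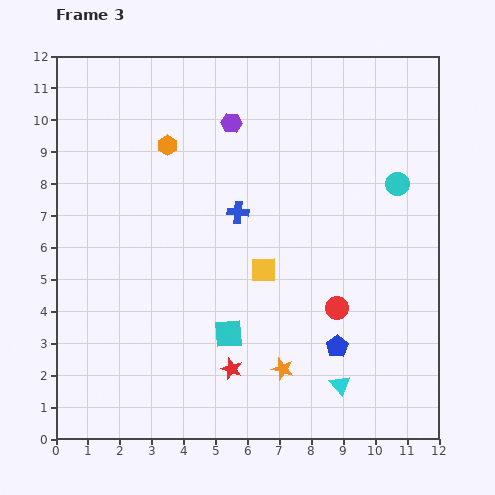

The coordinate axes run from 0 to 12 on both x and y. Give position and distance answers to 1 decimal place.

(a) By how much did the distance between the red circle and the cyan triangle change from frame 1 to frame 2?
+1.8

Distance in frame 1: 3.3. Distance in frame 2: 5.1.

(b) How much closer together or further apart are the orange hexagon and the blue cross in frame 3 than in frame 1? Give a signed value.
-0.5

Distance in frame 1: 3.5. Distance in frame 3: 3.0.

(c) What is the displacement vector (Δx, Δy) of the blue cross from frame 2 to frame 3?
(-2.9, 1.0)

The blue cross was at (8.6, 6.1) in frame 2 and (5.7, 7.1) in frame 3.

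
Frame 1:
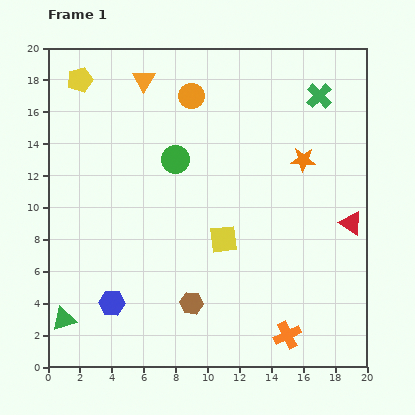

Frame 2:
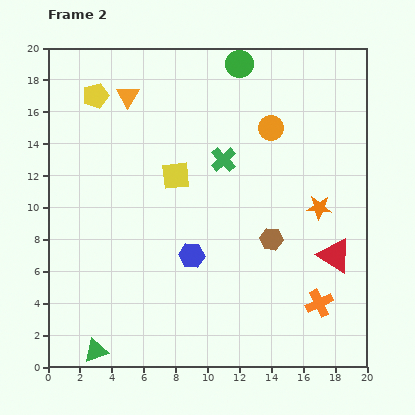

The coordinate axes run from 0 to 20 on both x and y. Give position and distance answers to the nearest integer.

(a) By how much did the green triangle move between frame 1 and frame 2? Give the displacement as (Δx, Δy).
(2, -2)

The green triangle was at (1, 3) in frame 1 and (3, 1) in frame 2.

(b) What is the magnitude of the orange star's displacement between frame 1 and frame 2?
3

The orange star moved from (16, 13) to (17, 10), a distance of √(1² + 3²) ≈ 3.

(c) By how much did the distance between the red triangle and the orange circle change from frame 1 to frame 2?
-4

Distance in frame 1: 13. Distance in frame 2: 9.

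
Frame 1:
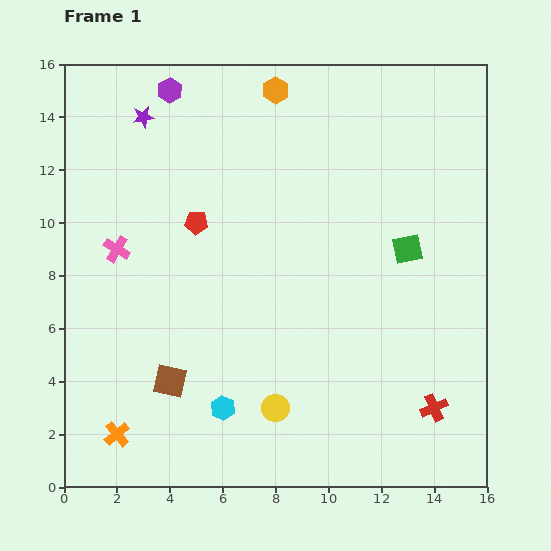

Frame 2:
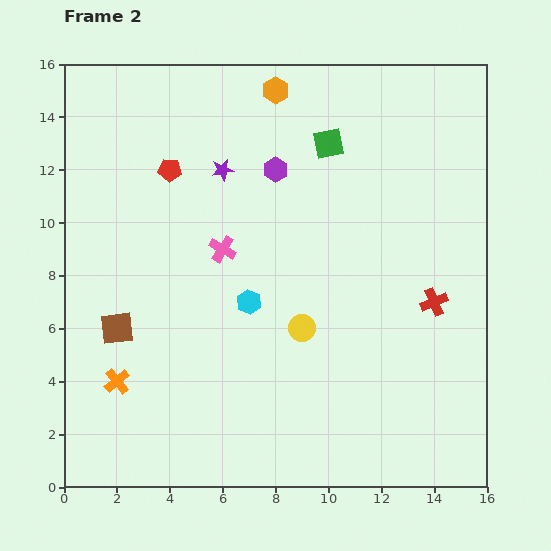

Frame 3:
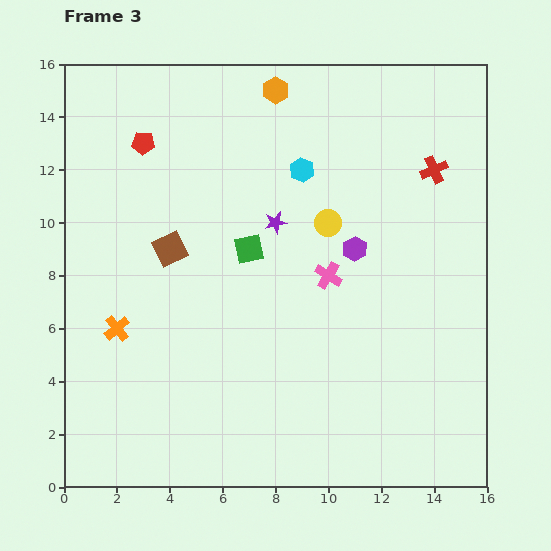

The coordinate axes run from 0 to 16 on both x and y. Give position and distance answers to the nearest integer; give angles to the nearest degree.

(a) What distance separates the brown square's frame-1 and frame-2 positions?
3

The brown square moved from (4, 4) to (2, 6), a distance of √(2² + 2²) ≈ 3.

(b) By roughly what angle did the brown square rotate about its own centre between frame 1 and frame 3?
38° counter-clockwise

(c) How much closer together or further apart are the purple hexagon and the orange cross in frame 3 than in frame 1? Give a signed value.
-4

Distance in frame 1: 13. Distance in frame 3: 9.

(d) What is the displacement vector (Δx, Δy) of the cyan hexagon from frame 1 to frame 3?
(3, 9)

The cyan hexagon was at (6, 3) in frame 1 and (9, 12) in frame 3.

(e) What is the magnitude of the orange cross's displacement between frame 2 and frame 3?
2

The orange cross moved from (2, 4) to (2, 6), a distance of √(0² + 2²) ≈ 2.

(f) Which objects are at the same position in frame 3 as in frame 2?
the orange hexagon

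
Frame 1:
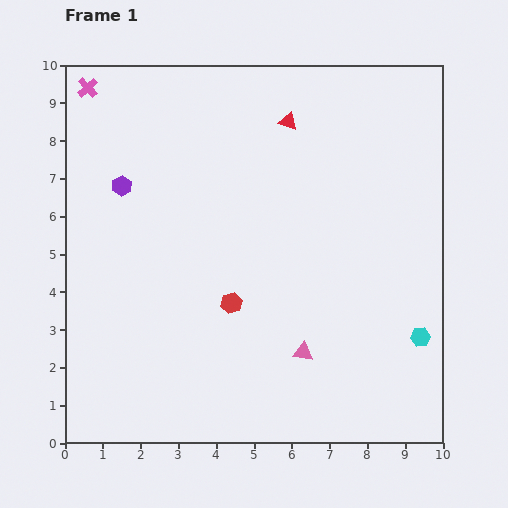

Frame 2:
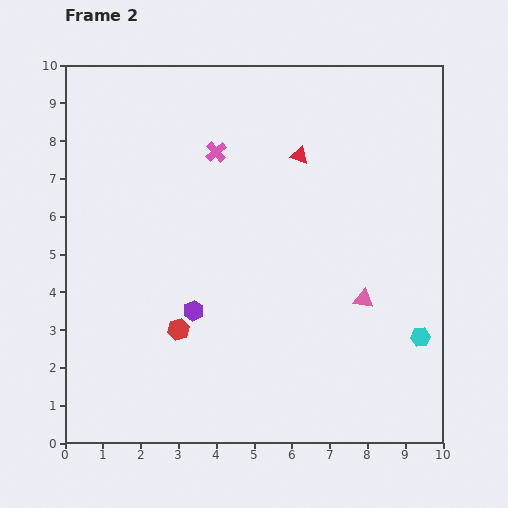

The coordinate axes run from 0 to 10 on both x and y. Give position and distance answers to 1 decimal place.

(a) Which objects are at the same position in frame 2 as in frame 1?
the cyan hexagon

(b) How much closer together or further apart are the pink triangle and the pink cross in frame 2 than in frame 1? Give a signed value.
-3.5

Distance in frame 1: 9.0. Distance in frame 2: 5.5.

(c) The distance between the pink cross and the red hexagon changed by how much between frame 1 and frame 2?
-2.1

Distance in frame 1: 6.9. Distance in frame 2: 4.8.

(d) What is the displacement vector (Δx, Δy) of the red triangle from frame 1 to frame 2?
(0.3, -0.9)

The red triangle was at (5.9, 8.5) in frame 1 and (6.2, 7.6) in frame 2.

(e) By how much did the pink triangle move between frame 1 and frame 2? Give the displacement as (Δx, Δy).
(1.6, 1.4)

The pink triangle was at (6.3, 2.4) in frame 1 and (7.9, 3.8) in frame 2.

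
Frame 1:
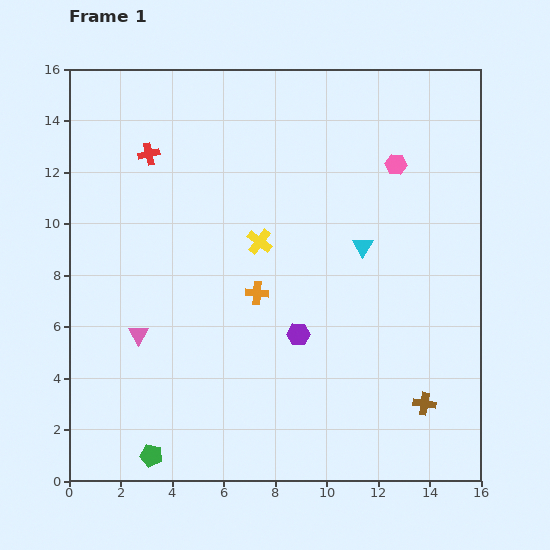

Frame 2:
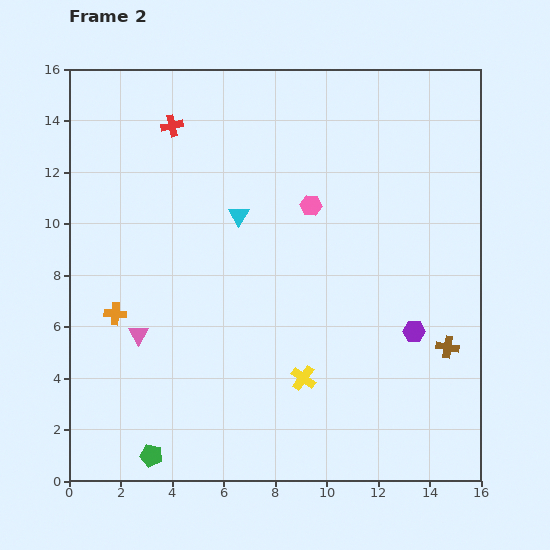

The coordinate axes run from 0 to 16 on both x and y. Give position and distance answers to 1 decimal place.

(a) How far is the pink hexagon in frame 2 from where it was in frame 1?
3.7

The pink hexagon moved from (12.7, 12.3) to (9.4, 10.7), a distance of √(3.3² + 1.6²) ≈ 3.7.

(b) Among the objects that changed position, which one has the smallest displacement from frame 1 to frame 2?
the red cross

(moved 1.4)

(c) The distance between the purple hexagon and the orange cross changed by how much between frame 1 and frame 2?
+9.3

Distance in frame 1: 2.3. Distance in frame 2: 11.6.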